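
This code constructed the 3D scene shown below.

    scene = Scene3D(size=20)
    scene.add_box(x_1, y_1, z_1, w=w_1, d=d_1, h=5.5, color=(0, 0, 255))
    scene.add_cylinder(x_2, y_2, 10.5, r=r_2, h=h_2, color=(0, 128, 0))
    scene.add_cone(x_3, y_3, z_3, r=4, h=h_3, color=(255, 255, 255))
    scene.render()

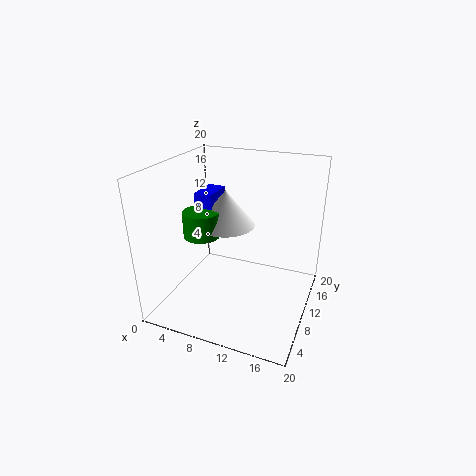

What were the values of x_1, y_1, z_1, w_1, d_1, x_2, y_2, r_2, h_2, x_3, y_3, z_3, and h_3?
x_1 = 4
y_1 = 9
z_1 = 10.5
w_1 = 2.5
d_1 = 4.5
x_2 = 5.5
y_2 = 8
r_2 = 2.5
h_2 = 3.5
x_3 = 8
y_3 = 10.5
z_3 = 11.5
h_3 = 5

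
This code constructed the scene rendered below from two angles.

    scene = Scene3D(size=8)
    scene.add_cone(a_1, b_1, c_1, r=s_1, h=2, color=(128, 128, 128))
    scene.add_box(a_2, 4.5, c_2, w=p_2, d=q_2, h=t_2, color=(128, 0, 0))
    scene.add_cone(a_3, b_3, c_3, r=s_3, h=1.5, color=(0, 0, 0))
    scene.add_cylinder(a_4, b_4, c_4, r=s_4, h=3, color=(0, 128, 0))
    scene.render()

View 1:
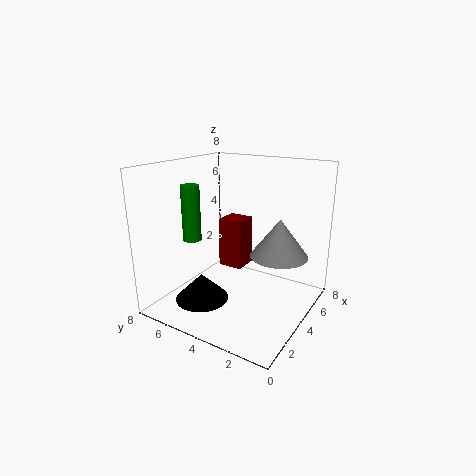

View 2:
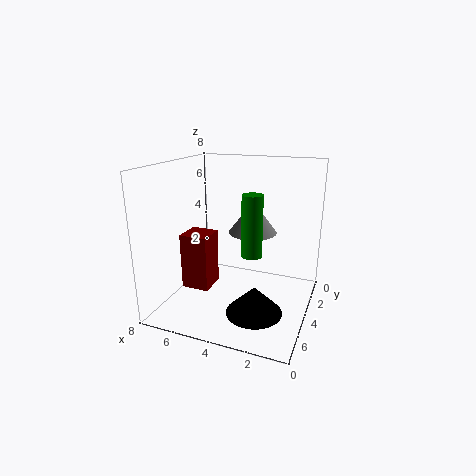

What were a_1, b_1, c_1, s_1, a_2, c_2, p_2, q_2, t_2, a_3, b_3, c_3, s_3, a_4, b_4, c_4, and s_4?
a_1 = 4, b_1 = 1.5, c_1 = 3.5, s_1 = 1.5, a_2 = 5, c_2 = 1.5, p_2 = 1.5, q_2 = 1.5, t_2 = 3, a_3 = 2.5, b_3 = 5.5, c_3 = 0.5, s_3 = 1.5, a_4 = 2.5, b_4 = 6, c_4 = 4, s_4 = 0.5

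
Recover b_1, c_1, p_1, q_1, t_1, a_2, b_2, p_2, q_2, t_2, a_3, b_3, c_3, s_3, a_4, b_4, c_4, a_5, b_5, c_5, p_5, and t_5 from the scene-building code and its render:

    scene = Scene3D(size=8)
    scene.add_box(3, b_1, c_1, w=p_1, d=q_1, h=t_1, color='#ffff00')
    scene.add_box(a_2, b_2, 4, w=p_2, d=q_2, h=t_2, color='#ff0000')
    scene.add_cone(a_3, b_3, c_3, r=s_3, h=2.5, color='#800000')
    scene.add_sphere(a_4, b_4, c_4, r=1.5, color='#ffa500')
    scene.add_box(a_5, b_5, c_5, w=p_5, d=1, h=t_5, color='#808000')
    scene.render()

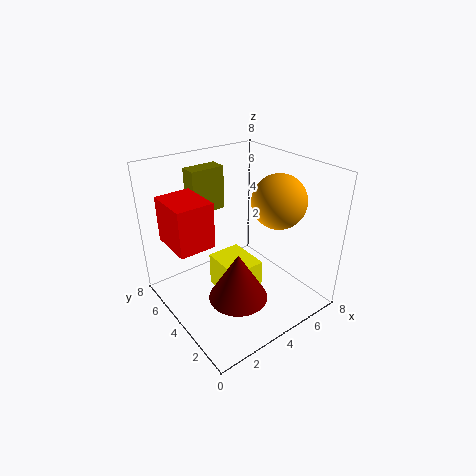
b_1 = 3, c_1 = 0.5, p_1 = 2, q_1 = 2.5, t_1 = 2, a_2 = 0.5, b_2 = 4, p_2 = 2, q_2 = 2.5, t_2 = 2.5, a_3 = 2.5, b_3 = 2, c_3 = 2, s_3 = 1.5, a_4 = 6, b_4 = 3, c_4 = 6, a_5 = 2.5, b_5 = 6, c_5 = 5, p_5 = 2, t_5 = 2.5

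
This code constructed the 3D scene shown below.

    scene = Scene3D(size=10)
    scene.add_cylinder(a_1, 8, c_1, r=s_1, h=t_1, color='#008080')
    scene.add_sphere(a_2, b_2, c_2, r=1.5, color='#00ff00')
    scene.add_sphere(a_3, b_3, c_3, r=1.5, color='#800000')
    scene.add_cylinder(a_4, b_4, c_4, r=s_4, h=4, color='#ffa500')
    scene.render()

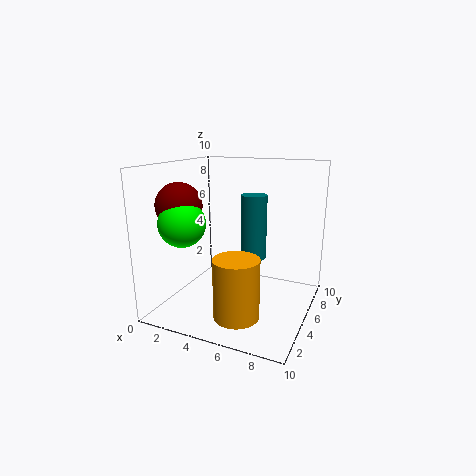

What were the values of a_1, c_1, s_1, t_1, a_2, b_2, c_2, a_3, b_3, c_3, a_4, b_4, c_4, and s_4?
a_1 = 5, c_1 = 2.5, s_1 = 1, t_1 = 5, a_2 = 2.5, b_2 = 2, c_2 = 6.5, a_3 = 2, b_3 = 2.5, c_3 = 7.5, a_4 = 6, b_4 = 2.5, c_4 = 0.5, s_4 = 1.5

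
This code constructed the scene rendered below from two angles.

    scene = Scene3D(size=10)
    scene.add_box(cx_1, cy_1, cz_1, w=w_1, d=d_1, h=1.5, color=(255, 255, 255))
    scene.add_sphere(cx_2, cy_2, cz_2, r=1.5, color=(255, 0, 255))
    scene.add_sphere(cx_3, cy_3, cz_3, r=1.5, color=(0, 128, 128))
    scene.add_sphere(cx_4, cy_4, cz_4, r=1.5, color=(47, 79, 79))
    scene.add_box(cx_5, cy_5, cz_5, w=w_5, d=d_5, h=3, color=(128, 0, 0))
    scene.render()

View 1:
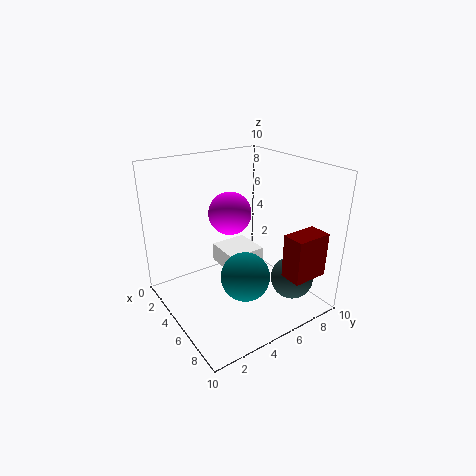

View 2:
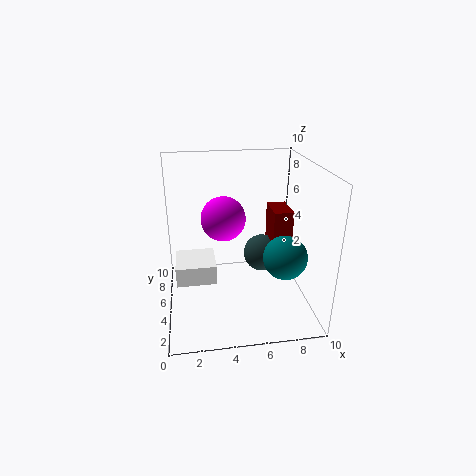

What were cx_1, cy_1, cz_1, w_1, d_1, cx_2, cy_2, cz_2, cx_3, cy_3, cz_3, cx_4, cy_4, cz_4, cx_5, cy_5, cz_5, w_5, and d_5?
cx_1 = 0.5; cy_1 = 5.5; cz_1 = 1; w_1 = 3; d_1 = 3; cx_2 = 4; cy_2 = 5; cz_2 = 6.5; cx_3 = 8; cy_3 = 3.5; cz_3 = 4; cx_4 = 7.5; cy_4 = 8; cz_4 = 2; cx_5 = 8; cy_5 = 6.5; cz_5 = 3; w_5 = 1.5; d_5 = 2.5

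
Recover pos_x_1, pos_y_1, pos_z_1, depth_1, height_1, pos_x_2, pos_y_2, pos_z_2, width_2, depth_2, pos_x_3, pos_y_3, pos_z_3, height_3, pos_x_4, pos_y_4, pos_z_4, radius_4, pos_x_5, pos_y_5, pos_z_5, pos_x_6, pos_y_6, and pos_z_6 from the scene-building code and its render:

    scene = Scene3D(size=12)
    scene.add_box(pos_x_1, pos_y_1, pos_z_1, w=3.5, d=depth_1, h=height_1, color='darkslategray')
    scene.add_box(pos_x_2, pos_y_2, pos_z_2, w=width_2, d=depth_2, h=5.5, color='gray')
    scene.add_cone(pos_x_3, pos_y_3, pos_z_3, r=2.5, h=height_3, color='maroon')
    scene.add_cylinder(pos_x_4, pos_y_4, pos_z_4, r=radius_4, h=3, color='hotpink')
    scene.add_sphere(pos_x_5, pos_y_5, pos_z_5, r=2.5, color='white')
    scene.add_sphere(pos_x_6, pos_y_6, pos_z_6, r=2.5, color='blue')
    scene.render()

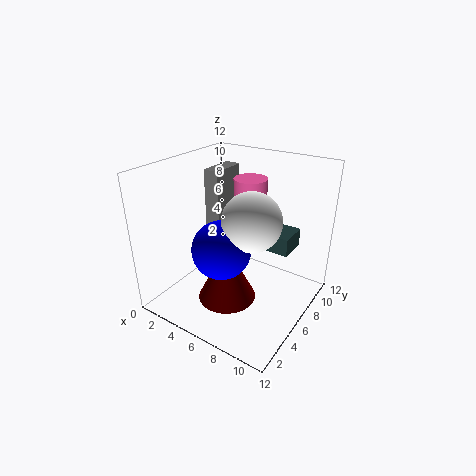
pos_x_1 = 6.5; pos_y_1 = 7; pos_z_1 = 5; depth_1 = 2.5; height_1 = 1.5; pos_x_2 = 1; pos_y_2 = 8; pos_z_2 = 5; width_2 = 1.5; depth_2 = 3.5; pos_x_3 = 5.5; pos_y_3 = 5; pos_z_3 = 0.5; height_3 = 5; pos_x_4 = 5; pos_y_4 = 9.5; pos_z_4 = 7; radius_4 = 1.5; pos_x_5 = 7; pos_y_5 = 6.5; pos_z_5 = 7.5; pos_x_6 = 5; pos_y_6 = 5; pos_z_6 = 5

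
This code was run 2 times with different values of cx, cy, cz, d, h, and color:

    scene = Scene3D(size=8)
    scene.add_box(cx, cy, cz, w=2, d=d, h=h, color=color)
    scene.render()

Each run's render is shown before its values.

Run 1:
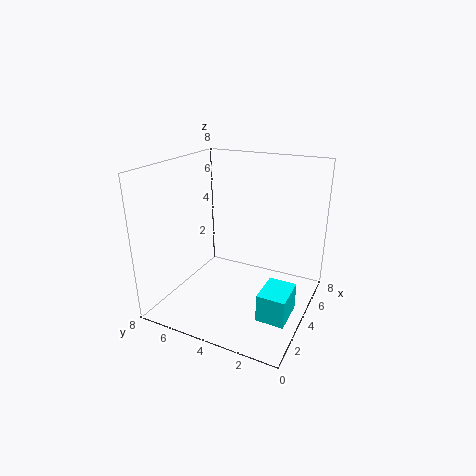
cx = 2, cy = 0.5, cz = 0.5, d = 1.5, h = 1.5, color = 'cyan'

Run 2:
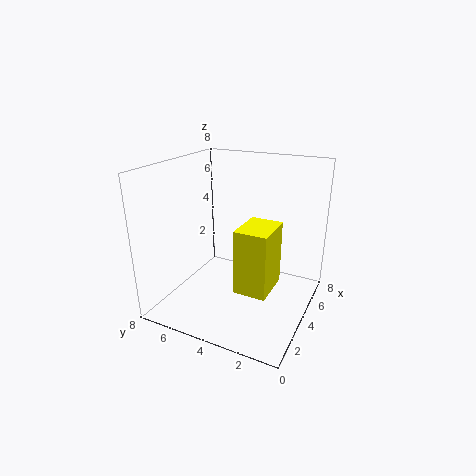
cx = 0.5, cy = 1, cz = 3, d = 1.5, h = 3, color = 'yellow'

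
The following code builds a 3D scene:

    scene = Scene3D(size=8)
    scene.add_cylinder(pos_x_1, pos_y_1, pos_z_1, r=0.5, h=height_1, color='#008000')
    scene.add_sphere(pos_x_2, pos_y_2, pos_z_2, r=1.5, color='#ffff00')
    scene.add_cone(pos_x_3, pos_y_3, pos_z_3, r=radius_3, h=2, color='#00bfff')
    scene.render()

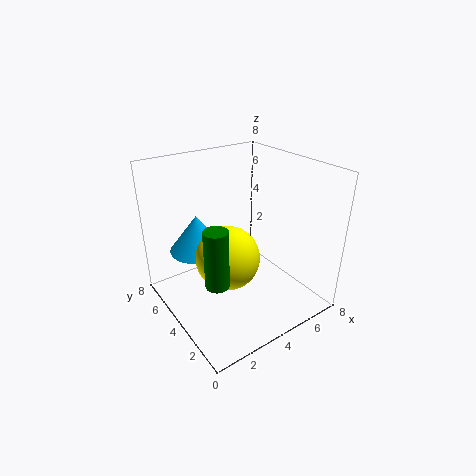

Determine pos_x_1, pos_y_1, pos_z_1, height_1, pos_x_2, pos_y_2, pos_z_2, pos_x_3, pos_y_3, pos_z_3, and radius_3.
pos_x_1 = 0.5; pos_y_1 = 0.5; pos_z_1 = 4.5; height_1 = 2.5; pos_x_2 = 2; pos_y_2 = 2; pos_z_2 = 4.5; pos_x_3 = 2; pos_y_3 = 5; pos_z_3 = 3.5; radius_3 = 1.5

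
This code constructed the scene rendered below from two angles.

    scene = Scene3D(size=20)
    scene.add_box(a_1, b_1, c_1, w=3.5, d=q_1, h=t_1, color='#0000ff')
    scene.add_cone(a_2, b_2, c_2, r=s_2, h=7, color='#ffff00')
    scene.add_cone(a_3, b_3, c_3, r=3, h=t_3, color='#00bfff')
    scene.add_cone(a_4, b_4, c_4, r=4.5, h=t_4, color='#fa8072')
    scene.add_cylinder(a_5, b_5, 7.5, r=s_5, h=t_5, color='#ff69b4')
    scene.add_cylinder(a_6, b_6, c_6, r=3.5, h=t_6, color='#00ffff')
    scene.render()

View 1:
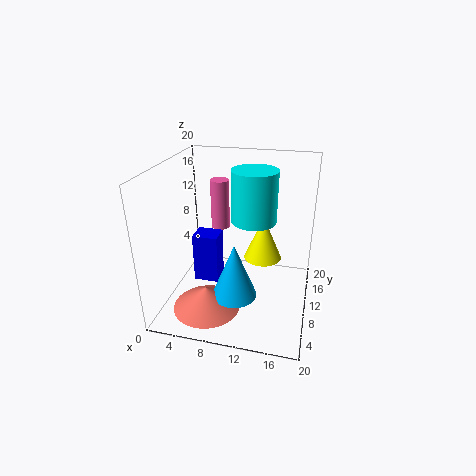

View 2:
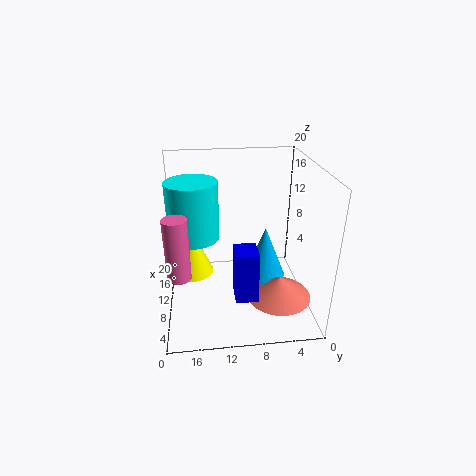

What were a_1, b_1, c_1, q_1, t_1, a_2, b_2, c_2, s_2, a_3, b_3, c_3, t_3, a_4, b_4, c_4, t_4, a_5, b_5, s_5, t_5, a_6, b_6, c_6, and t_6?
a_1 = 4; b_1 = 8; c_1 = 3.5; q_1 = 3; t_1 = 7; a_2 = 12.5; b_2 = 16.5; c_2 = 3.5; s_2 = 3; a_3 = 10.5; b_3 = 6; c_3 = 3.5; t_3 = 7.5; a_4 = 7; b_4 = 4.5; c_4 = 2; t_4 = 3; a_5 = 5; b_5 = 18; s_5 = 1.5; t_5 = 8; a_6 = 11; b_6 = 16; c_6 = 10; t_6 = 8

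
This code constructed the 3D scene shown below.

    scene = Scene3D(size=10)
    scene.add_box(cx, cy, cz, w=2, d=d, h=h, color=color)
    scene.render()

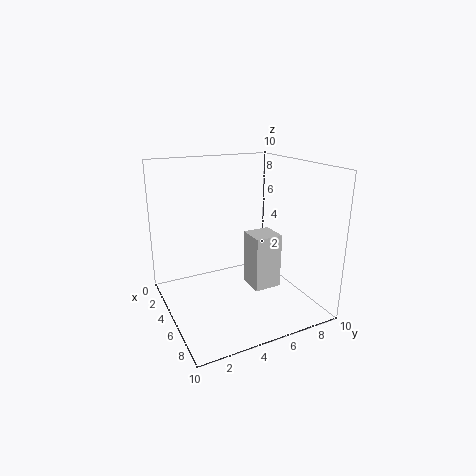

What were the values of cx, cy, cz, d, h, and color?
cx = 4; cy = 6; cz = 1; d = 2; h = 4; color = 'lightgray'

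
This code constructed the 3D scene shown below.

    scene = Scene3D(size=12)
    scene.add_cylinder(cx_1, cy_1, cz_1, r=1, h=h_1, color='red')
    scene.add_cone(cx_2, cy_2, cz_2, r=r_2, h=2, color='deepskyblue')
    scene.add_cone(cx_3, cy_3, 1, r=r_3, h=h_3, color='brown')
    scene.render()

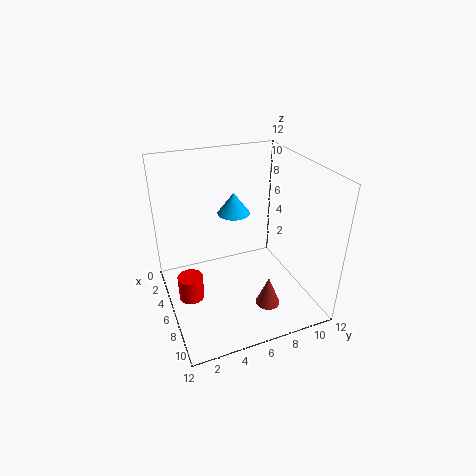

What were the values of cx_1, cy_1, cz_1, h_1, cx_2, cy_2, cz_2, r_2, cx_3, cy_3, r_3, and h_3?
cx_1 = 7, cy_1 = 1.5, cz_1 = 2, h_1 = 2, cx_2 = 2.5, cy_2 = 7, cz_2 = 6.5, r_2 = 1.5, cx_3 = 9, cy_3 = 7.5, r_3 = 1, h_3 = 2.5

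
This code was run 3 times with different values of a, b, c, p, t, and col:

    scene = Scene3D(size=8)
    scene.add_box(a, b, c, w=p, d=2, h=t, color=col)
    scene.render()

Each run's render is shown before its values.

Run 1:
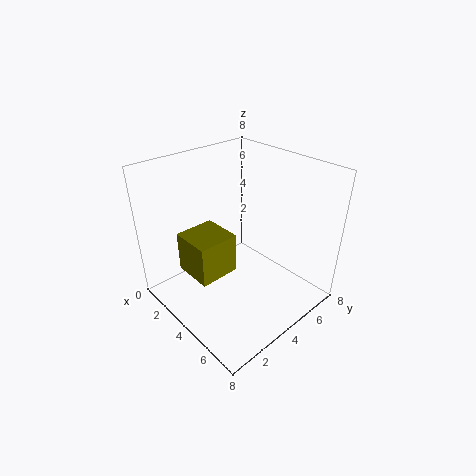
a = 3.5; b = 0.5; c = 3.5; p = 2; t = 2; col = 'olive'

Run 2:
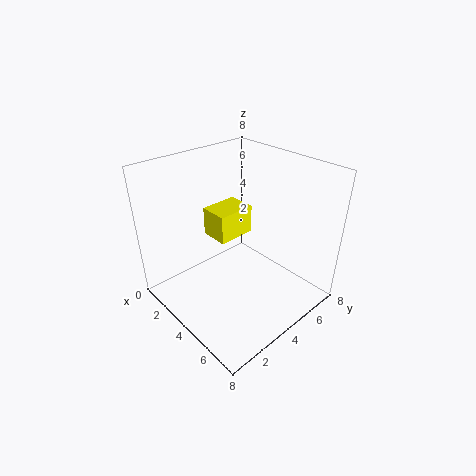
a = 3; b = 2.5; c = 4.5; p = 1.5; t = 1.5; col = 'yellow'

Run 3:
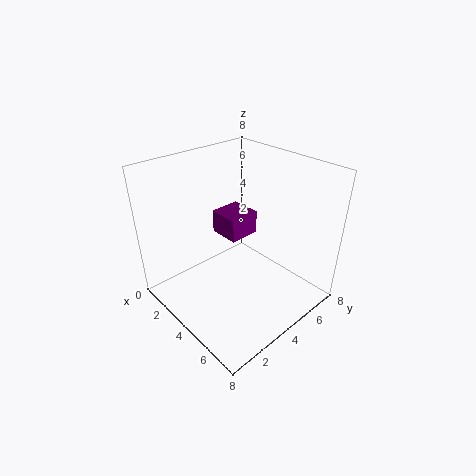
a = 0.5; b = 5; c = 2.5; p = 2; t = 1.5; col = 'purple'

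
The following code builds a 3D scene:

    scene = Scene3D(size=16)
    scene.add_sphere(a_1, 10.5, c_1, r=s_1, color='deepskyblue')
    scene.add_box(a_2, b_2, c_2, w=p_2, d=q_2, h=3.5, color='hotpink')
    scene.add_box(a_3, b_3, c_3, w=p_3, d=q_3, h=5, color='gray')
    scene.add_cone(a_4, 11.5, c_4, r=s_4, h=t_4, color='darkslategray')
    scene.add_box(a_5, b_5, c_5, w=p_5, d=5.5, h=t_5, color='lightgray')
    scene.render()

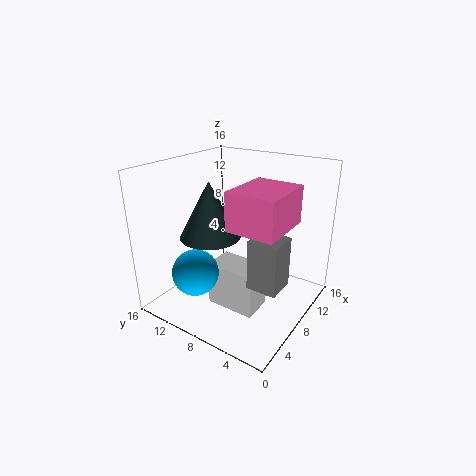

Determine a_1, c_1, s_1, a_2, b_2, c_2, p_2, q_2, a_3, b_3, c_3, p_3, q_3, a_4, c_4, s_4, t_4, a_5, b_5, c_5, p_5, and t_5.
a_1 = 3.5, c_1 = 5, s_1 = 2.5, a_2 = 1.5, b_2 = 0.5, c_2 = 12, p_2 = 5.5, q_2 = 4.5, a_3 = 3.5, b_3 = 1, c_3 = 5.5, p_3 = 3, q_3 = 3, a_4 = 7.5, c_4 = 7.5, s_4 = 3.5, t_4 = 6.5, a_5 = 5, b_5 = 4.5, c_5 = 0.5, p_5 = 3.5, t_5 = 5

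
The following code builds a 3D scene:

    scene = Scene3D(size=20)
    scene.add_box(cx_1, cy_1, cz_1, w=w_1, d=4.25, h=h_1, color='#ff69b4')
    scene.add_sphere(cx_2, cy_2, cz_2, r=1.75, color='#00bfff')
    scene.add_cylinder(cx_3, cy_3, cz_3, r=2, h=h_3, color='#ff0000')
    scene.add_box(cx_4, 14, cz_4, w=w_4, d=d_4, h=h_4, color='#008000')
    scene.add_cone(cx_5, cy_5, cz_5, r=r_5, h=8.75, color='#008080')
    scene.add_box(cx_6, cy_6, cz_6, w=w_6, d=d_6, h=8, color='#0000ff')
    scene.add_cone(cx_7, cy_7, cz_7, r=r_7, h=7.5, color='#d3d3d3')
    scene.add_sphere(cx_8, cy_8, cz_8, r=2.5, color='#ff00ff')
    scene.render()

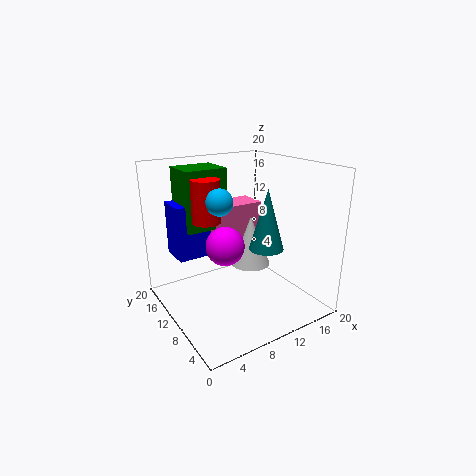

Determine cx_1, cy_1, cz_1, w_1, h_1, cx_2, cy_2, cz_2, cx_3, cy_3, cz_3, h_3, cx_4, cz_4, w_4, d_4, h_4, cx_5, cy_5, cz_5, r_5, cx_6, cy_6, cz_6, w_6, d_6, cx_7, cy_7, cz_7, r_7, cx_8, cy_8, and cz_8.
cx_1 = 8.75; cy_1 = 12.5; cz_1 = 8; w_1 = 7; h_1 = 5.75; cx_2 = 6.75; cy_2 = 9.25; cz_2 = 15.75; cx_3 = 6.75; cy_3 = 13; cz_3 = 12; h_3 = 6; cx_4 = 4.5; cz_4 = 10.25; w_4 = 6.25; d_4 = 5.5; h_4 = 8.75; cx_5 = 14.25; cy_5 = 9; cz_5 = 7.75; r_5 = 2.5; cx_6 = 3.25; cy_6 = 14.75; cz_6 = 6; w_6 = 5; d_6 = 4.75; cx_7 = 13.75; cy_7 = 12.25; cz_7 = 4.25; r_7 = 3; cx_8 = 6.75; cy_8 = 8; cz_8 = 10.25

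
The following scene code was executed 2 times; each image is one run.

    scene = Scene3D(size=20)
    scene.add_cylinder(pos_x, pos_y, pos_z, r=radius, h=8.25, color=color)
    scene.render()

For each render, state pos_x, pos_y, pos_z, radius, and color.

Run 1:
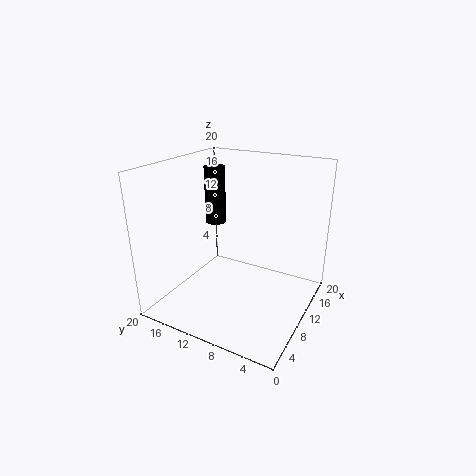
pos_x = 12.25; pos_y = 15; pos_z = 10.75; radius = 1.5; color = 'black'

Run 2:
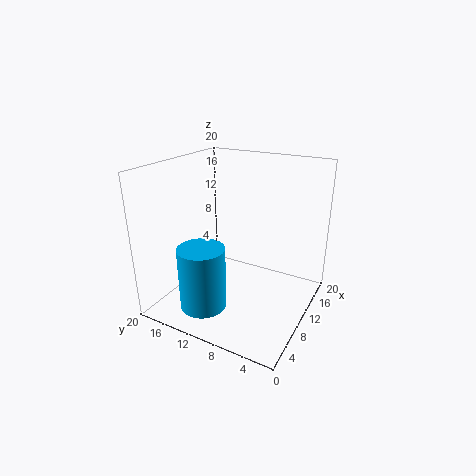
pos_x = 3.25; pos_y = 11.5; pos_z = 2.75; radius = 3; color = 'deepskyblue'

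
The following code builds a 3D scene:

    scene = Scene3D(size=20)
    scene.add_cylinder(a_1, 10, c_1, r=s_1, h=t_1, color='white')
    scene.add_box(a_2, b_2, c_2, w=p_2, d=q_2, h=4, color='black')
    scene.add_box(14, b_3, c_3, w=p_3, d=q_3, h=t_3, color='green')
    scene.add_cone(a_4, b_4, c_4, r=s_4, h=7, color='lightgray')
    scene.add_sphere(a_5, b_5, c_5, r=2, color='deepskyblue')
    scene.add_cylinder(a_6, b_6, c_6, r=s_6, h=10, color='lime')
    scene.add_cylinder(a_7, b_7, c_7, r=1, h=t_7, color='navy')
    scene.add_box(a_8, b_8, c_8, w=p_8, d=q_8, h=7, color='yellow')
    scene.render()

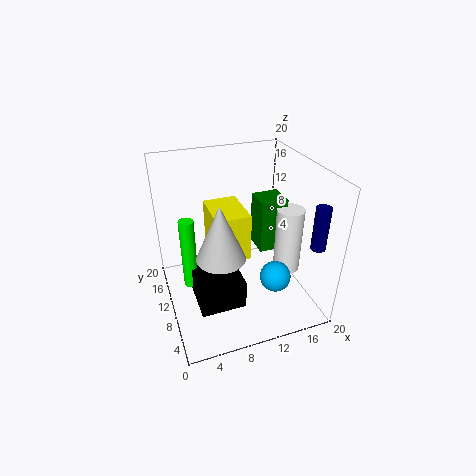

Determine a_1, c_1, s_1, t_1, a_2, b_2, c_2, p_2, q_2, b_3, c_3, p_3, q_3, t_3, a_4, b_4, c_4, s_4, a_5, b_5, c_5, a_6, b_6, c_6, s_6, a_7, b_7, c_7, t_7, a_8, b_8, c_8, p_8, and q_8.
a_1 = 18
c_1 = 3
s_1 = 2
t_1 = 10
a_2 = 3
b_2 = 4
c_2 = 3
p_2 = 6
q_2 = 7
b_3 = 11
c_3 = 6
p_3 = 4
q_3 = 4
t_3 = 8
a_4 = 6
b_4 = 5
c_4 = 11
s_4 = 3
a_5 = 13
b_5 = 4
c_5 = 7
a_6 = 3
b_6 = 10
c_6 = 4
s_6 = 1
a_7 = 19
b_7 = 4
c_7 = 10
t_7 = 6
a_8 = 7
b_8 = 10
c_8 = 6
p_8 = 5
q_8 = 7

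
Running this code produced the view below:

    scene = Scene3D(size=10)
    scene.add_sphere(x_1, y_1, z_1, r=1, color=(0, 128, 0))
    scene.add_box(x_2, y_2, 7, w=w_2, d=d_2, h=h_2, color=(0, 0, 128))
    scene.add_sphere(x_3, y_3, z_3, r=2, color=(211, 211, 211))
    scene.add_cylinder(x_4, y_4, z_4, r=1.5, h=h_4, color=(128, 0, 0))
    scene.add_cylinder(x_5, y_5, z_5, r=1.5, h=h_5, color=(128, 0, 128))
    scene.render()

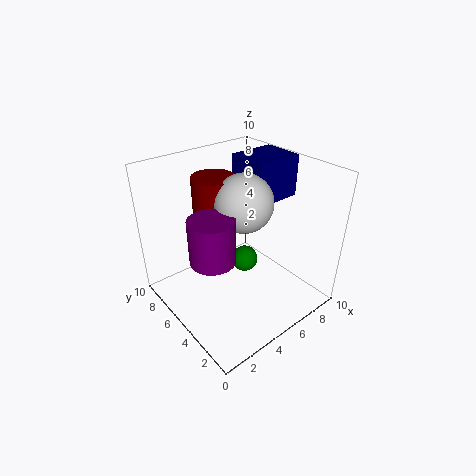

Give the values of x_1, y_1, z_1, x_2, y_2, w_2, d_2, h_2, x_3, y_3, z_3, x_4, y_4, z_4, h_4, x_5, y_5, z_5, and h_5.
x_1 = 6.5
y_1 = 6
z_1 = 2
x_2 = 6.5
y_2 = 4.5
w_2 = 3.5
d_2 = 3
h_2 = 3
x_3 = 5.5
y_3 = 5
z_3 = 7.5
x_4 = 4.5
y_4 = 7
z_4 = 5.5
h_4 = 3.5
x_5 = 2.5
y_5 = 4.5
z_5 = 4.5
h_5 = 3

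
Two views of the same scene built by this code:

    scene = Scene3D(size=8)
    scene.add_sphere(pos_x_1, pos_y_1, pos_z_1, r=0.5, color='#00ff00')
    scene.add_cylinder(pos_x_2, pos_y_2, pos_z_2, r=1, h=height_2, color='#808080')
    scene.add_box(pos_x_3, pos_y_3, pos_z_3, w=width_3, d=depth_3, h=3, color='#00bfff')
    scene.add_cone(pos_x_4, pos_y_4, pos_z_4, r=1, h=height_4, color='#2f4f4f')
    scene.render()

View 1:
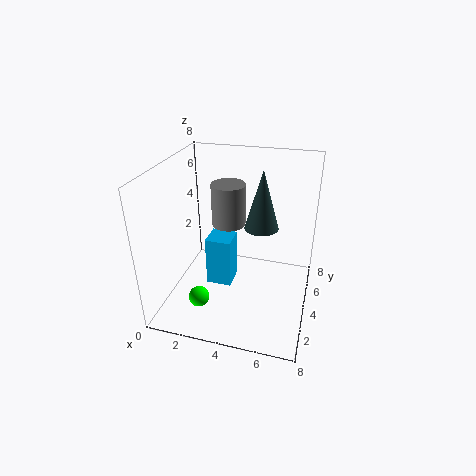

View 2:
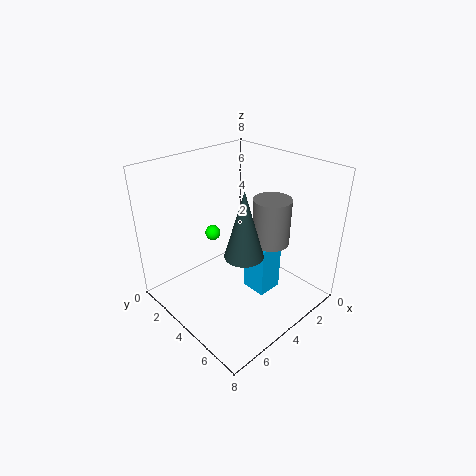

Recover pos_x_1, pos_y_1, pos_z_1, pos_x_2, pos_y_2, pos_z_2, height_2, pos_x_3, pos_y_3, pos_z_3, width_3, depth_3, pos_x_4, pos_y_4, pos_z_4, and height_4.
pos_x_1 = 3
pos_y_1 = 0.5
pos_z_1 = 2.5
pos_x_2 = 3
pos_y_2 = 5.5
pos_z_2 = 4
height_2 = 2.5
pos_x_3 = 2
pos_y_3 = 4
pos_z_3 = 0.5
width_3 = 1.5
depth_3 = 1.5
pos_x_4 = 5
pos_y_4 = 5.5
pos_z_4 = 4
height_4 = 3.5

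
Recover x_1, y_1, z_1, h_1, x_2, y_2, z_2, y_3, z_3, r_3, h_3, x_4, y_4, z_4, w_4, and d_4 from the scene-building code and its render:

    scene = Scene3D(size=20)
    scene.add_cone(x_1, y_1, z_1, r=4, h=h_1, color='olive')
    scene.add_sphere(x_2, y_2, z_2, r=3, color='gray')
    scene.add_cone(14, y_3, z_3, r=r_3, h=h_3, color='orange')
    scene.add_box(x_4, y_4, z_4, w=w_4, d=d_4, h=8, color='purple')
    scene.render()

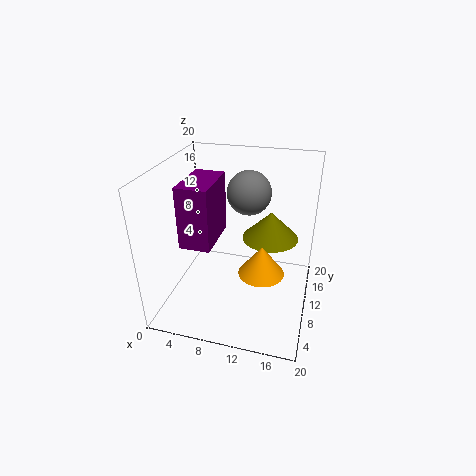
x_1 = 14; y_1 = 13; z_1 = 9; h_1 = 4; x_2 = 11; y_2 = 12; z_2 = 16; y_3 = 7; z_3 = 7; r_3 = 3; h_3 = 4; x_4 = 4; y_4 = 4; z_4 = 11; w_4 = 4; d_4 = 7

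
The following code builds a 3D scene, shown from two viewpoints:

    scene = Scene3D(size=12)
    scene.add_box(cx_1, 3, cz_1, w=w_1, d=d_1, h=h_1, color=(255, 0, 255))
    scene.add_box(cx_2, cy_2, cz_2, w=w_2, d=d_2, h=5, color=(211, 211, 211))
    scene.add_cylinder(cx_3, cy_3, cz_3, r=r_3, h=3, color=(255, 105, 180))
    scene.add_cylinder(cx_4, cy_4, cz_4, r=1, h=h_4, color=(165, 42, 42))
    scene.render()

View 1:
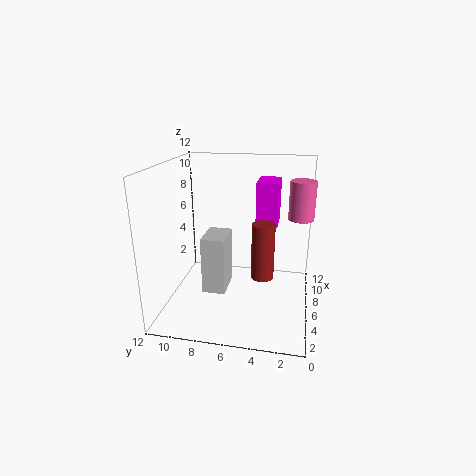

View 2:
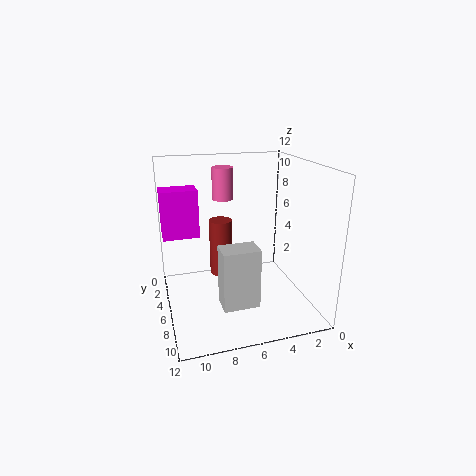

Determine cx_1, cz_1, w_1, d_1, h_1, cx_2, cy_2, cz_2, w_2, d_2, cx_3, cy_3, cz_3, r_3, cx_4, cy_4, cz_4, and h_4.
cx_1 = 9; cz_1 = 6; w_1 = 3; d_1 = 2; h_1 = 4; cx_2 = 5; cy_2 = 7; cz_2 = 1; w_2 = 3; d_2 = 2; cx_3 = 6; cy_3 = 1; cz_3 = 8; r_3 = 1; cx_4 = 7; cy_4 = 4; cz_4 = 2; h_4 = 5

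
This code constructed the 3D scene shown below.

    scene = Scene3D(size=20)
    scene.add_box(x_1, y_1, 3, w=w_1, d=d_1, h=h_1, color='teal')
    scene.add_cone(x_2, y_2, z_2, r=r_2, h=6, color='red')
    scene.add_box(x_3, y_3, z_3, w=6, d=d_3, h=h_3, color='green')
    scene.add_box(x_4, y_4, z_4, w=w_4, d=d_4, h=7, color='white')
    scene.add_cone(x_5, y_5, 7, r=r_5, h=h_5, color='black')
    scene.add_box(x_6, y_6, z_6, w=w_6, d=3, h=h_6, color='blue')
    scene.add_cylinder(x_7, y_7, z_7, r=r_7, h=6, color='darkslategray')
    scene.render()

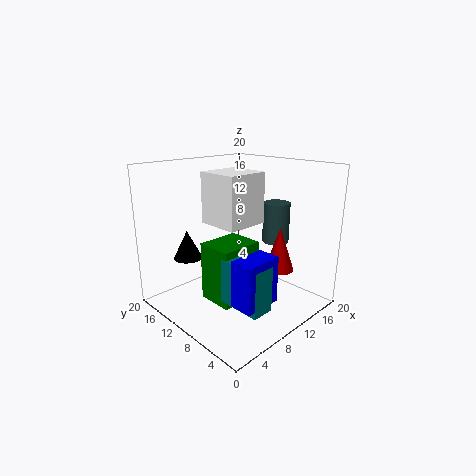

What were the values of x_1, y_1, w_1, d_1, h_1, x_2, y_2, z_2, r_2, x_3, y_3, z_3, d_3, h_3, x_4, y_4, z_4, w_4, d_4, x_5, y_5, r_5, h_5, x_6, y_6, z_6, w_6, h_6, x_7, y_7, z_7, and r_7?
x_1 = 5, y_1 = 2, w_1 = 3, d_1 = 6, h_1 = 6, x_2 = 13, y_2 = 5, z_2 = 6, r_2 = 2, x_3 = 5, y_3 = 7, z_3 = 2, d_3 = 5, h_3 = 8, x_4 = 7, y_4 = 8, z_4 = 12, w_4 = 6, d_4 = 6, x_5 = 5, y_5 = 15, r_5 = 2, h_5 = 4, x_6 = 4, y_6 = 2, z_6 = 4, w_6 = 5, h_6 = 6, x_7 = 17, y_7 = 9, z_7 = 8, r_7 = 2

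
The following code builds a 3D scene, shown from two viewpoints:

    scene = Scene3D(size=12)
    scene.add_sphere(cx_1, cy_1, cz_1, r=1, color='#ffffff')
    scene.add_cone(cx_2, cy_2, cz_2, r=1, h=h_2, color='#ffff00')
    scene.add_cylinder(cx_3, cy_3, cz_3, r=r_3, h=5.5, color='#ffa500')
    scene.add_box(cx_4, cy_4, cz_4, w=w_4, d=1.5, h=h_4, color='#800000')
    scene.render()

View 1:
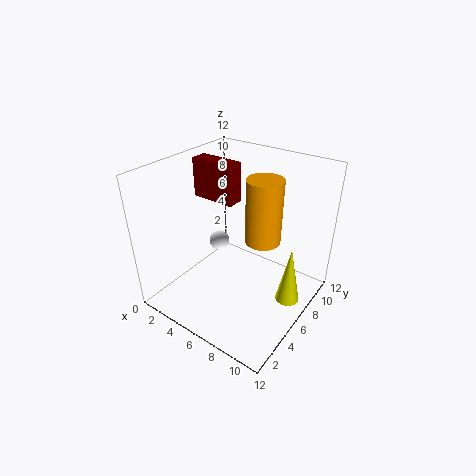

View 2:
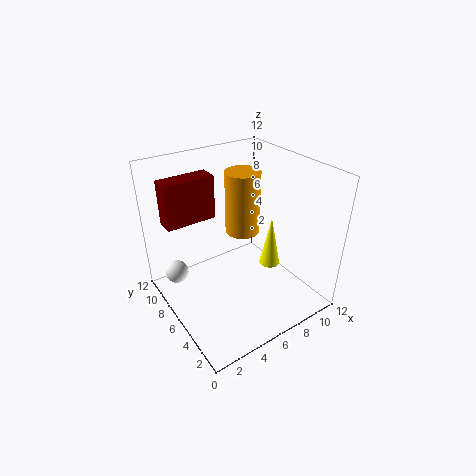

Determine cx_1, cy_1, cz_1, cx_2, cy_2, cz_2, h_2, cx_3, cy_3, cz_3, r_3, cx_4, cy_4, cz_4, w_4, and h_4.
cx_1 = 1.5, cy_1 = 9, cz_1 = 2.5, cx_2 = 10.5, cy_2 = 7, cz_2 = 1, h_2 = 5, cx_3 = 7.5, cy_3 = 7.5, cz_3 = 5.5, r_3 = 1.5, cx_4 = 0.5, cy_4 = 7, cz_4 = 8, w_4 = 4, h_4 = 3.5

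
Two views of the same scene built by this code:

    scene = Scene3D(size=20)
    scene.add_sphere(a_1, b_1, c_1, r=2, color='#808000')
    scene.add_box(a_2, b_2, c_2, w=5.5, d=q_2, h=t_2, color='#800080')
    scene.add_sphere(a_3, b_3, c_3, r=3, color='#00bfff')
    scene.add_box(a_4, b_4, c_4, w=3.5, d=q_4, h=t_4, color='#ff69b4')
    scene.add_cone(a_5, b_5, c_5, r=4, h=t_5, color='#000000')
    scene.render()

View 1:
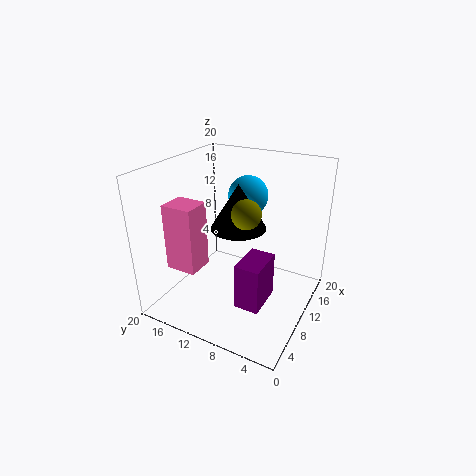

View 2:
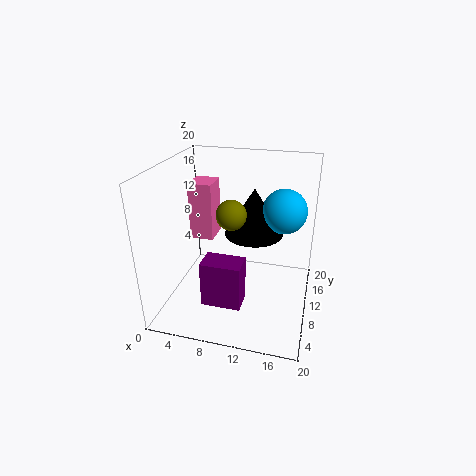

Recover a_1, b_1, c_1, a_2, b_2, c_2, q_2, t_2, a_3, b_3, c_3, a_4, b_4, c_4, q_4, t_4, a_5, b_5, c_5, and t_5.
a_1 = 9.5, b_1 = 8.5, c_1 = 14, a_2 = 6, b_2 = 5, c_2 = 1.5, q_2 = 3.5, t_2 = 6.5, a_3 = 16, b_3 = 11.5, c_3 = 14, a_4 = 2, b_4 = 12, c_4 = 8, q_4 = 4, t_4 = 8.5, a_5 = 12, b_5 = 11, c_5 = 10.5, t_5 = 6.5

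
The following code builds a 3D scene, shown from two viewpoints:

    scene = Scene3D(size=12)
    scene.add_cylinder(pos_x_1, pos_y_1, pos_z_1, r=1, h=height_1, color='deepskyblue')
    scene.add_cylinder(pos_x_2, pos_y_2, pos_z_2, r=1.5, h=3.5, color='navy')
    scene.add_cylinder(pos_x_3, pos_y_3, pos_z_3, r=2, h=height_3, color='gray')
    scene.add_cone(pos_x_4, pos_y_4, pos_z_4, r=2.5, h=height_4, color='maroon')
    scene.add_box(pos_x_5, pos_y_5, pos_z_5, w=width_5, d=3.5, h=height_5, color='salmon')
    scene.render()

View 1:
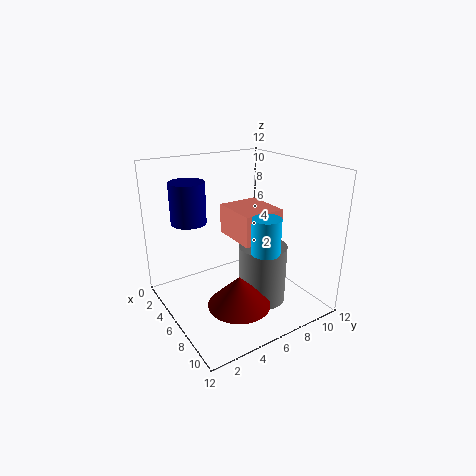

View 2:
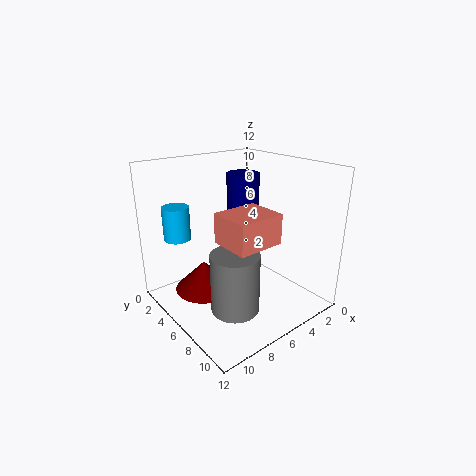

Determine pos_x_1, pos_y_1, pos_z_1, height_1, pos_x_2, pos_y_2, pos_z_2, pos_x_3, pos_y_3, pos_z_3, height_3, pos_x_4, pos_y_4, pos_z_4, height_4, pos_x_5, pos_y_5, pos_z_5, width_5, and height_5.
pos_x_1 = 11
pos_y_1 = 5
pos_z_1 = 7
height_1 = 2.5
pos_x_2 = 3
pos_y_2 = 3
pos_z_2 = 7
pos_x_3 = 7.5
pos_y_3 = 7.5
pos_z_3 = 0.5
height_3 = 5
pos_x_4 = 8.5
pos_y_4 = 4.5
pos_z_4 = 1.5
height_4 = 2.5
pos_x_5 = 4
pos_y_5 = 5.5
pos_z_5 = 6
width_5 = 4
height_5 = 2.5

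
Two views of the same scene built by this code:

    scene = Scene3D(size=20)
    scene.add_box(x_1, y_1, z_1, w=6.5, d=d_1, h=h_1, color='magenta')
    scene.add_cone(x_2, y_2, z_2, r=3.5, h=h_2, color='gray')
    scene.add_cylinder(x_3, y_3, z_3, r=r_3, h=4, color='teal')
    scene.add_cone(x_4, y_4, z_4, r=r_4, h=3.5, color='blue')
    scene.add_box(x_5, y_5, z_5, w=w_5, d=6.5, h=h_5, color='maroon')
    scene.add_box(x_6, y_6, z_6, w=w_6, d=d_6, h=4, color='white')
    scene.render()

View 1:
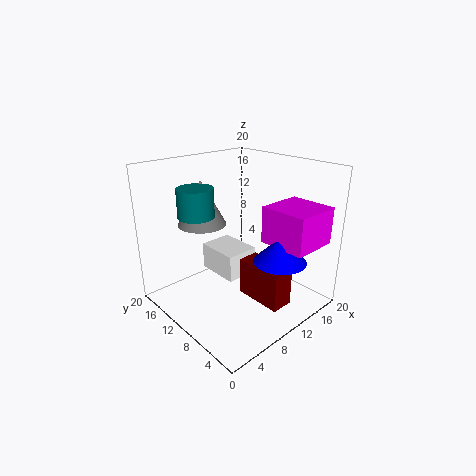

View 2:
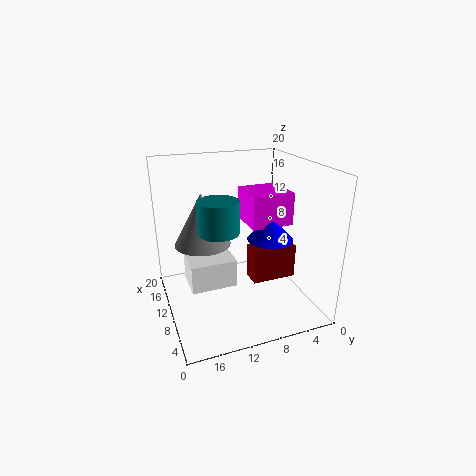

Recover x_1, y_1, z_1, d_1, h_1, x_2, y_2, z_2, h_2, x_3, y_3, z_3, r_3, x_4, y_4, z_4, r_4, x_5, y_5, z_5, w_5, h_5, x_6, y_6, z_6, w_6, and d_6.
x_1 = 11.5; y_1 = 0.5; z_1 = 10; d_1 = 6.5; h_1 = 5; x_2 = 8; y_2 = 15.5; z_2 = 11; h_2 = 6.5; x_3 = 6; y_3 = 14; z_3 = 13; r_3 = 2.5; x_4 = 12; y_4 = 4; z_4 = 8; r_4 = 3.5; x_5 = 8.5; y_5 = 1.5; z_5 = 3; w_5 = 3; h_5 = 5; x_6 = 9; y_6 = 10.5; z_6 = 3; w_6 = 5; d_6 = 6.5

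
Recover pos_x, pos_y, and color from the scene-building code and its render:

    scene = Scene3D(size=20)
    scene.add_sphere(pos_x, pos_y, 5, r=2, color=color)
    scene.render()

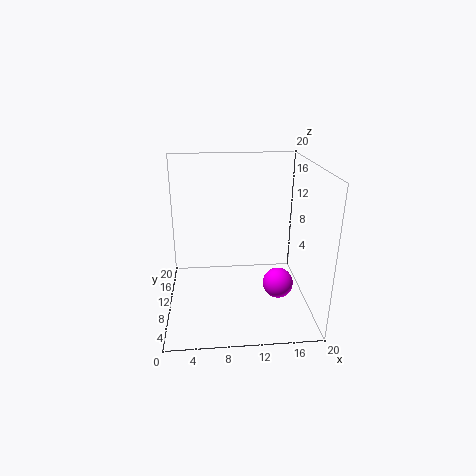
pos_x = 15; pos_y = 6; color = 'magenta'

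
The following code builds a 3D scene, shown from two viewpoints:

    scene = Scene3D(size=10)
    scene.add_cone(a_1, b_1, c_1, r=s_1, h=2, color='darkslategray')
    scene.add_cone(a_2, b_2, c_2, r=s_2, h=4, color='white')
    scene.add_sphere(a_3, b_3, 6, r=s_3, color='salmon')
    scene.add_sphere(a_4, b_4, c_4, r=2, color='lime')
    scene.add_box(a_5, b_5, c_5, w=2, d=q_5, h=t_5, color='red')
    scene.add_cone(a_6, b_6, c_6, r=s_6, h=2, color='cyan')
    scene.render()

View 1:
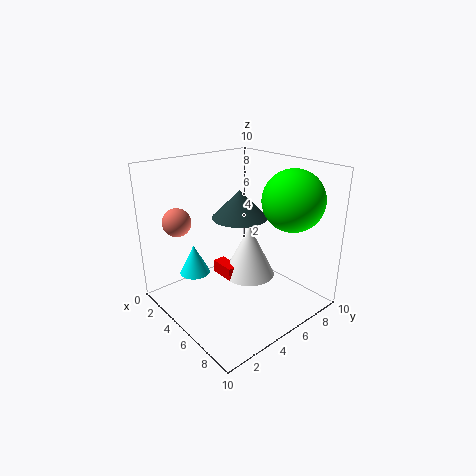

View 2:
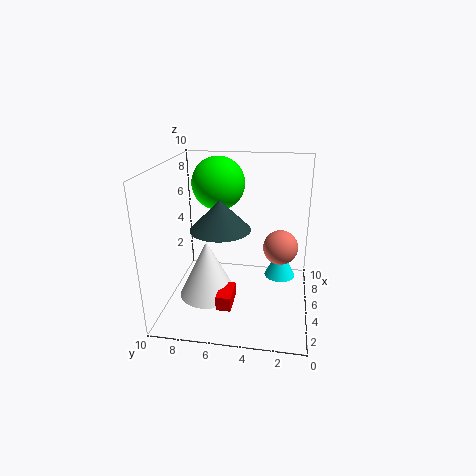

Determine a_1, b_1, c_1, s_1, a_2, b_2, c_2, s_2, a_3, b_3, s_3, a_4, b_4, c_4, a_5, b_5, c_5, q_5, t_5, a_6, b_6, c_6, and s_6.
a_1 = 4
b_1 = 6
c_1 = 6
s_1 = 2
a_2 = 4
b_2 = 7
c_2 = 1
s_2 = 2
a_3 = 2
b_3 = 2
s_3 = 1
a_4 = 8
b_4 = 7
c_4 = 8
a_5 = 2
b_5 = 5
c_5 = 1
q_5 = 1
t_5 = 1
a_6 = 4
b_6 = 2
c_6 = 3
s_6 = 1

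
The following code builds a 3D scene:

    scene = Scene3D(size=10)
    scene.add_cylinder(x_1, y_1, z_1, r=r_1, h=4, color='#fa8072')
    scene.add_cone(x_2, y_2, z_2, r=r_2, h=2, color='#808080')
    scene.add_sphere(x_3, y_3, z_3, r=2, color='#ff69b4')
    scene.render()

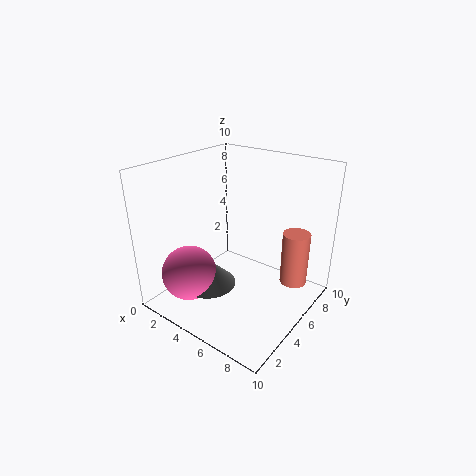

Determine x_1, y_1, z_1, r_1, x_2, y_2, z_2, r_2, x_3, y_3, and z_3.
x_1 = 8
y_1 = 8
z_1 = 1
r_1 = 1
x_2 = 3
y_2 = 4
z_2 = 1
r_2 = 2
x_3 = 2
y_3 = 3
z_3 = 2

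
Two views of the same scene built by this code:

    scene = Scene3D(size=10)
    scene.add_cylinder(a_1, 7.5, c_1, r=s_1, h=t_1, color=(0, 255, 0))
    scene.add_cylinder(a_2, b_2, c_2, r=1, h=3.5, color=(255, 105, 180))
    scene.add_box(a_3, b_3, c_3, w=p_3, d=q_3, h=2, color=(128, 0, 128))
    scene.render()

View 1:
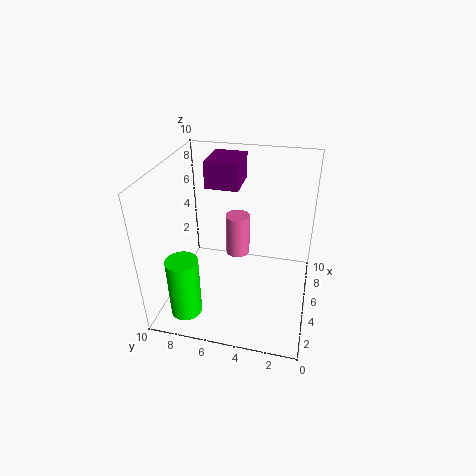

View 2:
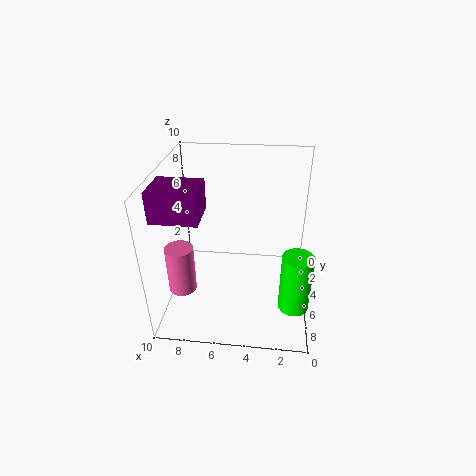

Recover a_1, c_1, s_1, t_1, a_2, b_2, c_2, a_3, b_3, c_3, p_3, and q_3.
a_1 = 1, c_1 = 1.5, s_1 = 1, t_1 = 4, a_2 = 9, b_2 = 6, c_2 = 1, a_3 = 7, b_3 = 5.5, c_3 = 7.5, p_3 = 3, q_3 = 2.5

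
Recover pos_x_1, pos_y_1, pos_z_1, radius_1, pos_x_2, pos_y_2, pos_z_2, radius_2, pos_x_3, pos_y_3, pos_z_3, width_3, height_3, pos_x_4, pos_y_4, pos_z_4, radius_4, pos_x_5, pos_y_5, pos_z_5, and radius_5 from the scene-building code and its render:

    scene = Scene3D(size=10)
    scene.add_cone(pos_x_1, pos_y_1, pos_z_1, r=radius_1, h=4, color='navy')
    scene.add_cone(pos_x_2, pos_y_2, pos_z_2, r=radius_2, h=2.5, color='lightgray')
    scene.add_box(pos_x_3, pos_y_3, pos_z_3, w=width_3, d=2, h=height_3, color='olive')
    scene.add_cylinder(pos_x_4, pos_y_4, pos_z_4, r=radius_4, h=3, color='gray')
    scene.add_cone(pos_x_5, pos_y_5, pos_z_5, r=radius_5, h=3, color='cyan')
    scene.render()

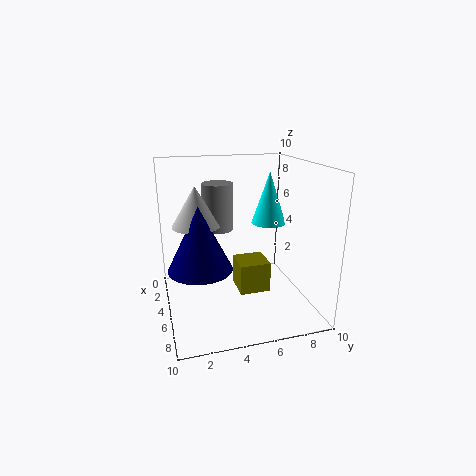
pos_x_1 = 7; pos_y_1 = 2; pos_z_1 = 4; radius_1 = 2; pos_x_2 = 6; pos_y_2 = 2; pos_z_2 = 6.5; radius_2 = 1.5; pos_x_3 = 5.5; pos_y_3 = 4.5; pos_z_3 = 2; width_3 = 2; height_3 = 2; pos_x_4 = 5.5; pos_y_4 = 3.5; pos_z_4 = 6; radius_4 = 1; pos_x_5 = 8; pos_y_5 = 6; pos_z_5 = 7; radius_5 = 1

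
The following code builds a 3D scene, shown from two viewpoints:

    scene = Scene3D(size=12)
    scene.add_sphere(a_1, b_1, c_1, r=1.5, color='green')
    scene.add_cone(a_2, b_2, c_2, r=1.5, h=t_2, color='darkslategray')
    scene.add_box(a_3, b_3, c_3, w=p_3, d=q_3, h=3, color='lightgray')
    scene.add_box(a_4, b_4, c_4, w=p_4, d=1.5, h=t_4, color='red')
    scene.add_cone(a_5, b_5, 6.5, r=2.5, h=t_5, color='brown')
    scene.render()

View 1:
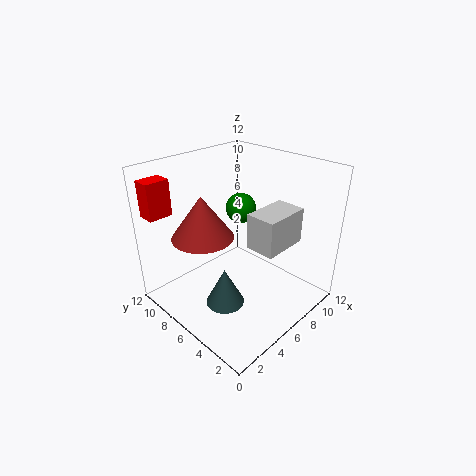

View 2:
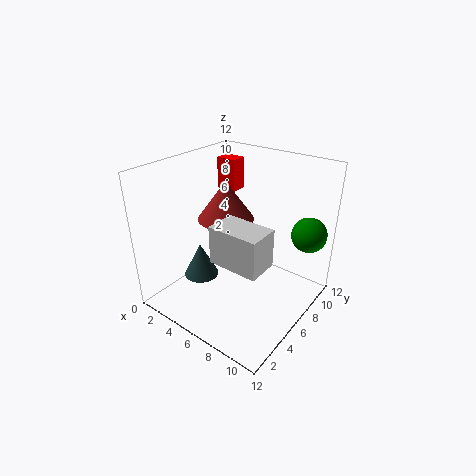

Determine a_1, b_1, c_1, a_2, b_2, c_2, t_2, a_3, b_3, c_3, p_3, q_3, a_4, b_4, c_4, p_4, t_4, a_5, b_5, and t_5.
a_1 = 10.5; b_1 = 10; c_1 = 6; a_2 = 3; b_2 = 4.5; c_2 = 2; t_2 = 3; a_3 = 6; b_3 = 2.5; c_3 = 5.5; p_3 = 4; q_3 = 2.5; a_4 = 0.5; b_4 = 10; c_4 = 8; p_4 = 2; t_4 = 3; a_5 = 3.5; b_5 = 7.5; t_5 = 3.5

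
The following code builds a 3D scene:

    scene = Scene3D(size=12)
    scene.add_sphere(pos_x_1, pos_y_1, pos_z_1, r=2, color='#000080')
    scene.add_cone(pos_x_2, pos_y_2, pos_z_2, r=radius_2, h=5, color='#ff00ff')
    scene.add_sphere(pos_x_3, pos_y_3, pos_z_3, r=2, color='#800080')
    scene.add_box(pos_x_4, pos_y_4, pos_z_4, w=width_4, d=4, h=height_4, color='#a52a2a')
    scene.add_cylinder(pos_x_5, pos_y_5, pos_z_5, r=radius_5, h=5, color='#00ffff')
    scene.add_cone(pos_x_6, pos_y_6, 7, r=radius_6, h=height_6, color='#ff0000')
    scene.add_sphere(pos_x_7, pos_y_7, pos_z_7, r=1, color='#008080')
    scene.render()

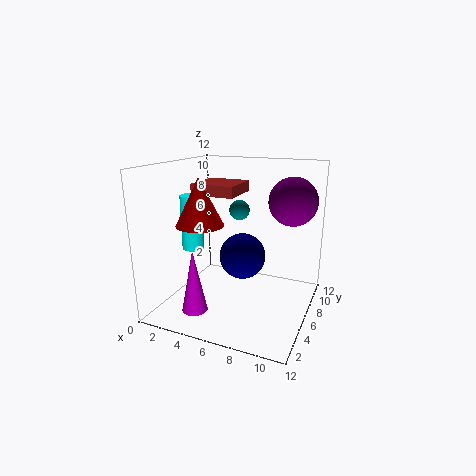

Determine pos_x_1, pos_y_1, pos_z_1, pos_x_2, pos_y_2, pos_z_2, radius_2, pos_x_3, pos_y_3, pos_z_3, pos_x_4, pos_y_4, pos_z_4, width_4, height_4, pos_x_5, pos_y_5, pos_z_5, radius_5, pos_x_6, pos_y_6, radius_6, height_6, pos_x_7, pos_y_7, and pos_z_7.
pos_x_1 = 6
pos_y_1 = 7
pos_z_1 = 4
pos_x_2 = 4
pos_y_2 = 2
pos_z_2 = 1
radius_2 = 1
pos_x_3 = 10
pos_y_3 = 8
pos_z_3 = 9
pos_x_4 = 1
pos_y_4 = 7
pos_z_4 = 9
width_4 = 4
height_4 = 1
pos_x_5 = 1
pos_y_5 = 7
pos_z_5 = 4
radius_5 = 1
pos_x_6 = 3
pos_y_6 = 5
radius_6 = 2
height_6 = 4
pos_x_7 = 4
pos_y_7 = 11
pos_z_7 = 7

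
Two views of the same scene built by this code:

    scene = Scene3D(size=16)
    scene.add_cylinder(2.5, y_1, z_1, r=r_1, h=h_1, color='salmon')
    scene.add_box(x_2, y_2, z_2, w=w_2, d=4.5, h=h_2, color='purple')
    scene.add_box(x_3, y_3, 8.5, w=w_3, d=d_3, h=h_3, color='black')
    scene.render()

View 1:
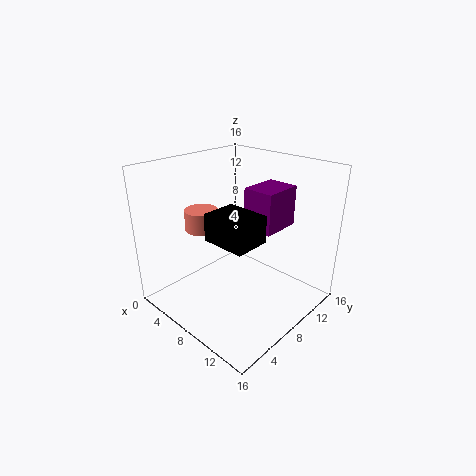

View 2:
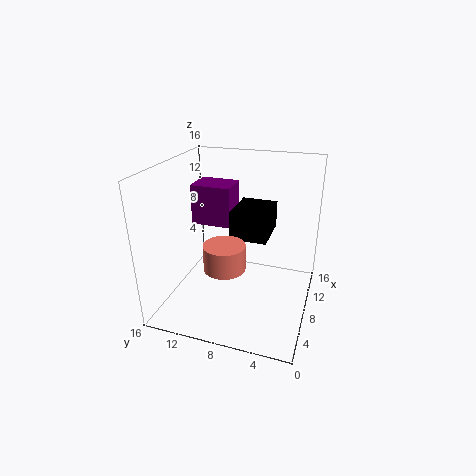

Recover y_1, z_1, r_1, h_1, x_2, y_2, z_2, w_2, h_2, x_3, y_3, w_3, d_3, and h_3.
y_1 = 7.5; z_1 = 7.5; r_1 = 2; h_1 = 2.5; x_2 = 8; y_2 = 9; z_2 = 9; w_2 = 3.5; h_2 = 4.5; x_3 = 6.5; y_3 = 4.5; w_3 = 5; d_3 = 4; h_3 = 3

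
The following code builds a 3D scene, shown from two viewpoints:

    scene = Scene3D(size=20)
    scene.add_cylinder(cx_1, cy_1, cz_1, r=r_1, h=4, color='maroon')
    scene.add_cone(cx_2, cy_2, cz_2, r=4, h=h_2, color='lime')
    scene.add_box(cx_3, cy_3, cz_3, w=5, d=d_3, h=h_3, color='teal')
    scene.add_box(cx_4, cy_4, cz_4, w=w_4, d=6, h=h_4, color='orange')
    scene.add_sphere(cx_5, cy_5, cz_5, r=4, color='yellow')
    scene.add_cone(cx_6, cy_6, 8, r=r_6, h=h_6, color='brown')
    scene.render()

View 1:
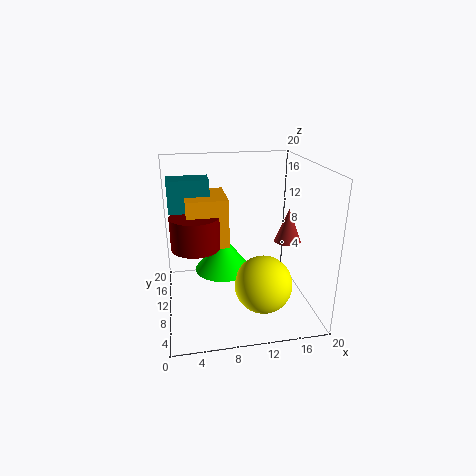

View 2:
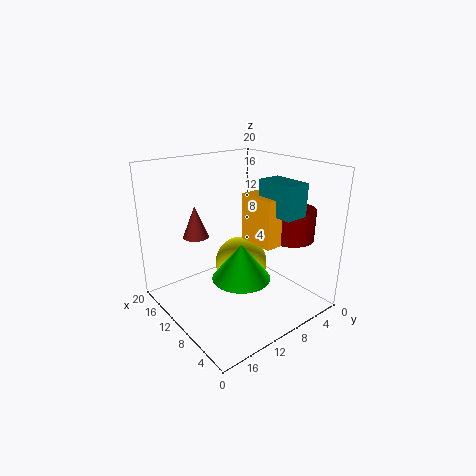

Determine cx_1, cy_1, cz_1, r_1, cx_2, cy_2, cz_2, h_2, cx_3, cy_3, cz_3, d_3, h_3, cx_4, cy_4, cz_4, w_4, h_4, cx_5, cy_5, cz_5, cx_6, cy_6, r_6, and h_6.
cx_1 = 4
cy_1 = 6
cz_1 = 11
r_1 = 3
cx_2 = 8
cy_2 = 11
cz_2 = 5
h_2 = 5
cx_3 = 1
cy_3 = 7
cz_3 = 15
d_3 = 3
h_3 = 4
cx_4 = 3
cy_4 = 5
cz_4 = 11
w_4 = 5
h_4 = 6
cx_5 = 13
cy_5 = 7
cz_5 = 4
cx_6 = 18
cy_6 = 12
r_6 = 2
h_6 = 5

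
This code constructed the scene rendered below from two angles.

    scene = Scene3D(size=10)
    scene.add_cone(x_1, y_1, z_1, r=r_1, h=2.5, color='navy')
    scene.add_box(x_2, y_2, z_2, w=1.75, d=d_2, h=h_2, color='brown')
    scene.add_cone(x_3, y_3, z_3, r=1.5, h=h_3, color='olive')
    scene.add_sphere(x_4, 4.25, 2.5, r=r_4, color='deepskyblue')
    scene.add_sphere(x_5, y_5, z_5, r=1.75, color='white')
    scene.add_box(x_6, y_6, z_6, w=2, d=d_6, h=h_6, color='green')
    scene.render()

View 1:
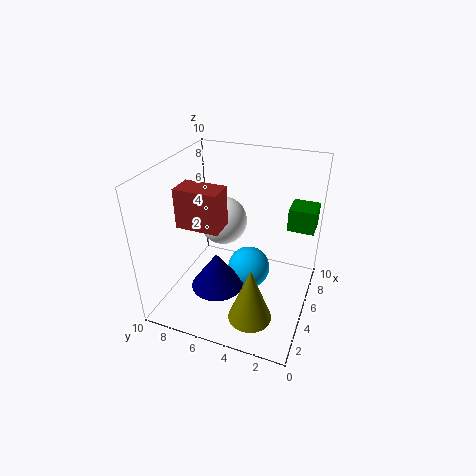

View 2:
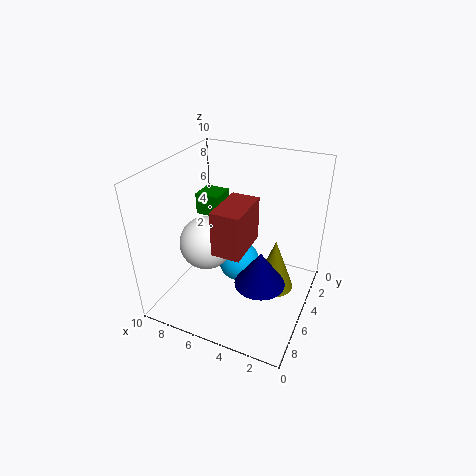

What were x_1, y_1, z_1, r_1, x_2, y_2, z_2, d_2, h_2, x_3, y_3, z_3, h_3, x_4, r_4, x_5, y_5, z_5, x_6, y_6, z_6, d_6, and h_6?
x_1 = 3; y_1 = 5.75; z_1 = 2.25; r_1 = 1.75; x_2 = 3.25; y_2 = 5.75; z_2 = 6; d_2 = 3; h_2 = 2.75; x_3 = 2.75; y_3 = 3.25; z_3 = 0.25; h_3 = 4; x_4 = 5.25; r_4 = 1.5; x_5 = 6.5; y_5 = 6.75; z_5 = 5.25; x_6 = 8; y_6 = 0.25; z_6 = 4.5; d_6 = 2; h_6 = 1.75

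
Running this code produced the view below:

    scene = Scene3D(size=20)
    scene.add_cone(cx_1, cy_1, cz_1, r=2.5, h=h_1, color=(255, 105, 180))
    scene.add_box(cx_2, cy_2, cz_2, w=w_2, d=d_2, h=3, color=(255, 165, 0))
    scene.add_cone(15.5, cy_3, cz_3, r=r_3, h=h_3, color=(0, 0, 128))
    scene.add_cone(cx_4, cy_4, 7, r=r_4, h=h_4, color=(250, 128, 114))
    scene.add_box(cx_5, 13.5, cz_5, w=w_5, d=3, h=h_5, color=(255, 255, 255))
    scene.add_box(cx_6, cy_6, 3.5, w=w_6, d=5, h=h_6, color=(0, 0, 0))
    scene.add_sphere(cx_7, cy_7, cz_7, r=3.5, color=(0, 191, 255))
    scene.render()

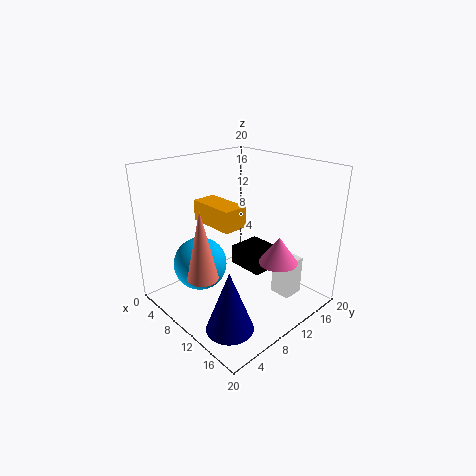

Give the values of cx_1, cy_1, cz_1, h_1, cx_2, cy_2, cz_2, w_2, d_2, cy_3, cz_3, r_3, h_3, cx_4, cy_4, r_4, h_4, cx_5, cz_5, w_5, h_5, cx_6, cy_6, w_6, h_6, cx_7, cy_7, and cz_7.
cx_1 = 16.5, cy_1 = 11, cz_1 = 8.5, h_1 = 3.5, cx_2 = 3.5, cy_2 = 7.5, cz_2 = 11.5, w_2 = 7, d_2 = 3.5, cy_3 = 3.5, cz_3 = 1.5, r_3 = 3, h_3 = 8, cx_4 = 11, cy_4 = 3, r_4 = 2, h_4 = 9, cx_5 = 13.5, cz_5 = 1.5, w_5 = 3, h_5 = 5.5, cx_6 = 6, cy_6 = 12.5, w_6 = 5.5, h_6 = 3, cx_7 = 8.5, cy_7 = 4.5, cz_7 = 7.5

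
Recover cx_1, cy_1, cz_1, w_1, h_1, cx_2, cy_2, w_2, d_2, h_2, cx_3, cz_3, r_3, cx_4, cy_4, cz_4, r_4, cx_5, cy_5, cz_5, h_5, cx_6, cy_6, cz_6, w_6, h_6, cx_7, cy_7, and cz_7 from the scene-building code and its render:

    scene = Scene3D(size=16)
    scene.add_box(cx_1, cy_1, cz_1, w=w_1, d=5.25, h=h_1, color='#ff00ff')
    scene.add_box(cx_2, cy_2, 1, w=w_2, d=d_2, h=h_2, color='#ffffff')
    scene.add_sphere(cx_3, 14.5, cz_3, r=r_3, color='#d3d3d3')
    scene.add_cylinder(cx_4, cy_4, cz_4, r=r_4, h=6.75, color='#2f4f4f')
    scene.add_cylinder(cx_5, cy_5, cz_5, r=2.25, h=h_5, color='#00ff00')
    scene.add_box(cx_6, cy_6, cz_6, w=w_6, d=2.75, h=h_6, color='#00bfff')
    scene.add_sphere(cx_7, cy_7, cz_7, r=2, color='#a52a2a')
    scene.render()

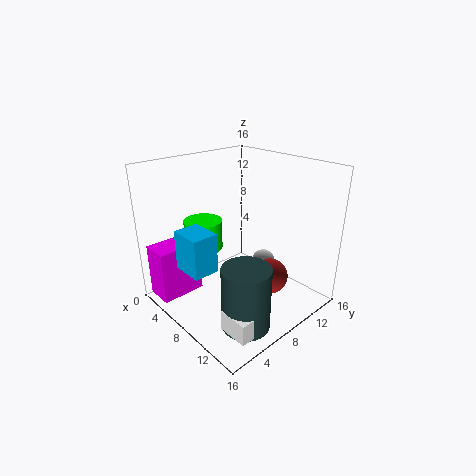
cx_1 = 0.25, cy_1 = 0.75, cz_1 = 0.25, w_1 = 3.25, h_1 = 6.25, cx_2 = 11.75, cy_2 = 2.25, w_2 = 3.25, d_2 = 2.5, h_2 = 2.25, cx_3 = 6, cz_3 = 1.75, r_3 = 1.5, cx_4 = 12.75, cy_4 = 4.75, cz_4 = 0.75, r_4 = 2.5, cx_5 = 3.25, cy_5 = 6.75, cz_5 = 5.5, h_5 = 3.5, cx_6 = 5.5, cy_6 = 1.5, cz_6 = 5.75, w_6 = 3.5, h_6 = 4.25, cx_7 = 11, cy_7 = 10.25, cz_7 = 3.5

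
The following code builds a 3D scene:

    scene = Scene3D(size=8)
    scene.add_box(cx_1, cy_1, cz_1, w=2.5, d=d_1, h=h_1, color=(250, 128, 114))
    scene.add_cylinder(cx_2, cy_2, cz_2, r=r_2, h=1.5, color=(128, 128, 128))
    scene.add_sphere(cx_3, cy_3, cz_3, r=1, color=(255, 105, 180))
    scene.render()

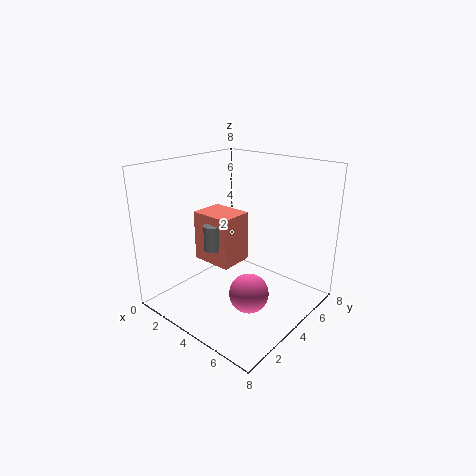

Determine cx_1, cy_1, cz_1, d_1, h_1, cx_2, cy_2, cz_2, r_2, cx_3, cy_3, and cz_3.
cx_1 = 1, cy_1 = 3.5, cz_1 = 2, d_1 = 2, h_1 = 3, cx_2 = 2.5, cy_2 = 3.5, cz_2 = 3, r_2 = 0.5, cx_3 = 6, cy_3 = 2.5, cz_3 = 2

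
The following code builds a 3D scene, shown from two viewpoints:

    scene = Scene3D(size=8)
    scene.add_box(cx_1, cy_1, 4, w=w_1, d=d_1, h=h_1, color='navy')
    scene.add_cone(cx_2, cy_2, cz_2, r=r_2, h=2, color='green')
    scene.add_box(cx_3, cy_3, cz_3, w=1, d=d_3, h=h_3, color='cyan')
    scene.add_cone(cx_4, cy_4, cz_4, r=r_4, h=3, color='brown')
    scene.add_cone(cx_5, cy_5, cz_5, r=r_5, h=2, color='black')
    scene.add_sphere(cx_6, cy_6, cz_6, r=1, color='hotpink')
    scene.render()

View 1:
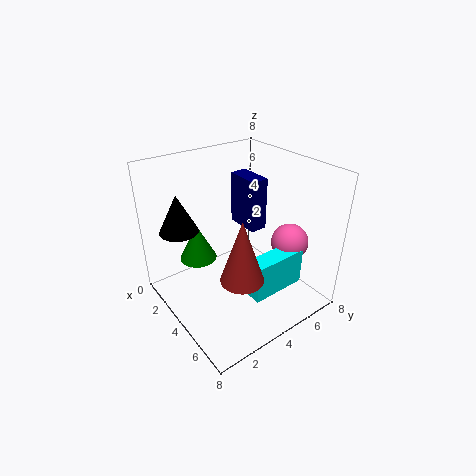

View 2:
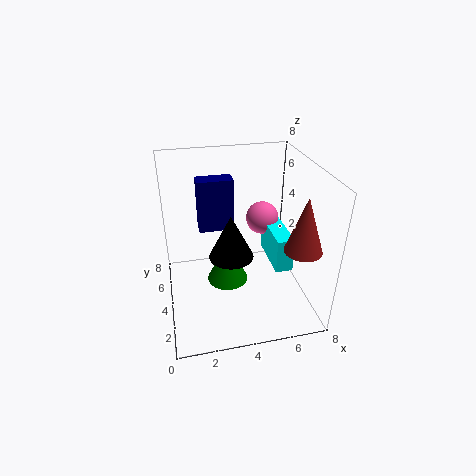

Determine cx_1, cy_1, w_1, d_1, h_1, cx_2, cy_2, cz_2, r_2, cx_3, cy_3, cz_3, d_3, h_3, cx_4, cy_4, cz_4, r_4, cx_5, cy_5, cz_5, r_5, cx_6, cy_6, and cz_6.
cx_1 = 2
cy_1 = 5
w_1 = 2
d_1 = 1
h_1 = 3
cx_2 = 3
cy_2 = 2
cz_2 = 3
r_2 = 1
cx_3 = 6
cy_3 = 3
cz_3 = 2
d_3 = 3
h_3 = 2
cx_4 = 7
cy_4 = 2
cz_4 = 4
r_4 = 1
cx_5 = 3
cy_5 = 1
cz_5 = 5
r_5 = 1
cx_6 = 6
cy_6 = 6
cz_6 = 4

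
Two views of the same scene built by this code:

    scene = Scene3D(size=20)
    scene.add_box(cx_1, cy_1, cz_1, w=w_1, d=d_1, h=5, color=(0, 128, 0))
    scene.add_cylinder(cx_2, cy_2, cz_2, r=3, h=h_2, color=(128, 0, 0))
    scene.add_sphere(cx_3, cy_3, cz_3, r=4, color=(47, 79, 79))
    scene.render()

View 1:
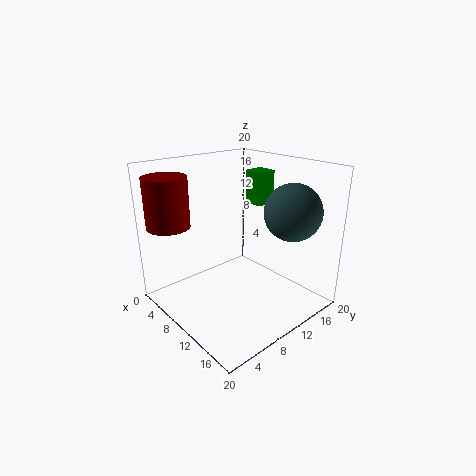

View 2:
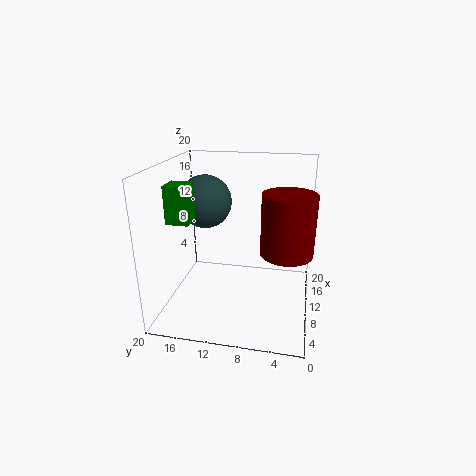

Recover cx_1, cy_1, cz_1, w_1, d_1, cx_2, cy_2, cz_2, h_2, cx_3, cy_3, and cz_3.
cx_1 = 5.5
cy_1 = 15.5
cz_1 = 13
w_1 = 3
d_1 = 3
cx_2 = 3.5
cy_2 = 3
cz_2 = 11.5
h_2 = 7
cx_3 = 14.5
cy_3 = 16
cz_3 = 13.5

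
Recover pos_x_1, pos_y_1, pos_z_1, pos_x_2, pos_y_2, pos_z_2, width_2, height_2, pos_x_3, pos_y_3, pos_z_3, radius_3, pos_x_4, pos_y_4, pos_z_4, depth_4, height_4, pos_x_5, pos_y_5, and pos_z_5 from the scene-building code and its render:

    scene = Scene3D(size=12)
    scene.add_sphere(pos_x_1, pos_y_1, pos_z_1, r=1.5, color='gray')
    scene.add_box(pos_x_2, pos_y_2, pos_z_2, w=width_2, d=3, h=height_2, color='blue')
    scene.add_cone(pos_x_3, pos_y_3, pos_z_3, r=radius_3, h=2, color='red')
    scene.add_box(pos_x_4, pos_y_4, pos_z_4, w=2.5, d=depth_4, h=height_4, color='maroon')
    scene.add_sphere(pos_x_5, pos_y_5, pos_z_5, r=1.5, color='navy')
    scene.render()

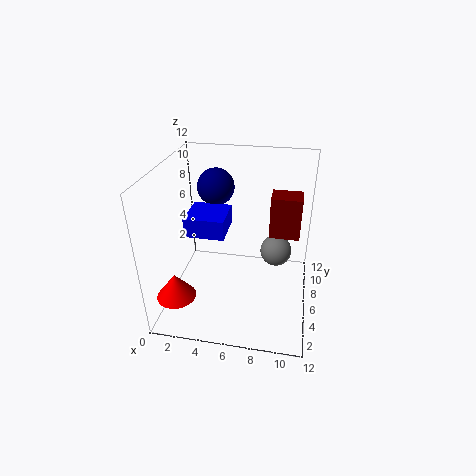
pos_x_1 = 9
pos_y_1 = 10
pos_z_1 = 2.5
pos_x_2 = 2.5
pos_y_2 = 3
pos_z_2 = 7.5
width_2 = 3
height_2 = 1.5
pos_x_3 = 2
pos_y_3 = 1.5
pos_z_3 = 3
radius_3 = 1.5
pos_x_4 = 8.5
pos_y_4 = 6.5
pos_z_4 = 6
depth_4 = 2
height_4 = 3.5
pos_x_5 = 4
pos_y_5 = 7
pos_z_5 = 10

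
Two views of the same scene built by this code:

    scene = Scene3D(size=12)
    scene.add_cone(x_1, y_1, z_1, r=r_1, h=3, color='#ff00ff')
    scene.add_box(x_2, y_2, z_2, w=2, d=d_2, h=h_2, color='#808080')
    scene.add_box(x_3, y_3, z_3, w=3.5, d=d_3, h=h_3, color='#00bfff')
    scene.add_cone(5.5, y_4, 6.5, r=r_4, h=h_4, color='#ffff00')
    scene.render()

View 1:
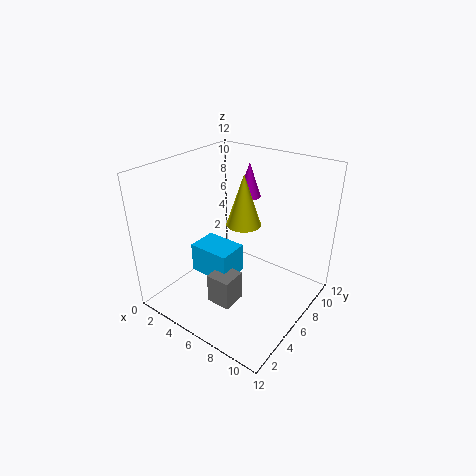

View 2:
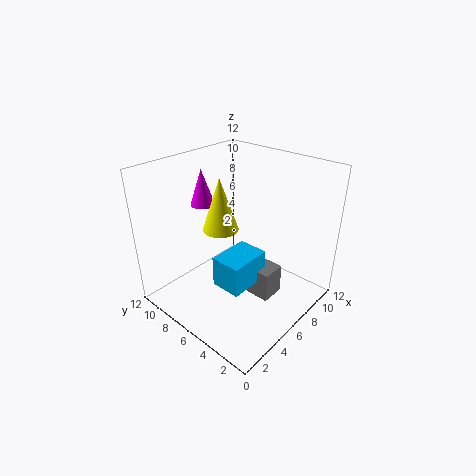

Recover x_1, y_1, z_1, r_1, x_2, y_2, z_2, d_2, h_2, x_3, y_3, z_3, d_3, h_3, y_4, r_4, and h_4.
x_1 = 5
y_1 = 9
z_1 = 8.5
r_1 = 1
x_2 = 5.5
y_2 = 2.5
z_2 = 1.5
d_2 = 2
h_2 = 2.5
x_3 = 3
y_3 = 3.5
z_3 = 3
d_3 = 2.5
h_3 = 2.5
y_4 = 7.5
r_4 = 1.5
h_4 = 4.5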